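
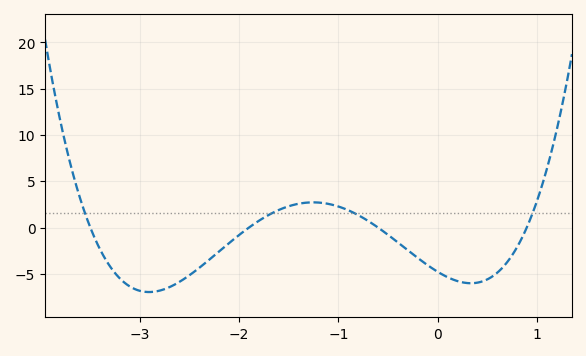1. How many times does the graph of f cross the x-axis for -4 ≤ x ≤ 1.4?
4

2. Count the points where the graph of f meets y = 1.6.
4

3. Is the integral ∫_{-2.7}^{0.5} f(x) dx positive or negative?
negative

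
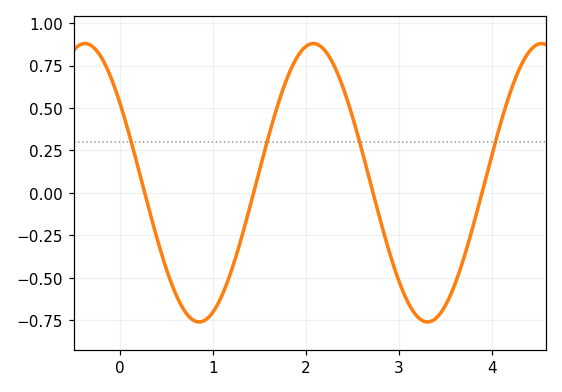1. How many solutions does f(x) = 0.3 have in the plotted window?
4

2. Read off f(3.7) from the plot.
-0.378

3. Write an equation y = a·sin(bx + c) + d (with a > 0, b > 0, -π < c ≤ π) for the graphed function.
y = 0.82sin(2.56x + 2.53) + 0.06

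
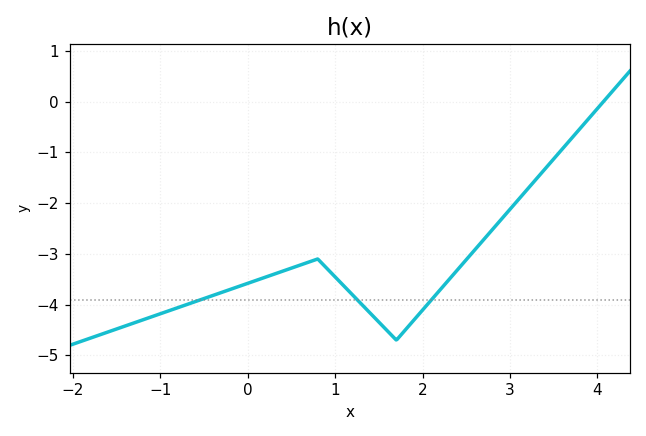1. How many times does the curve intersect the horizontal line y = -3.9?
3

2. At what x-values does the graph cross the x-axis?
4.07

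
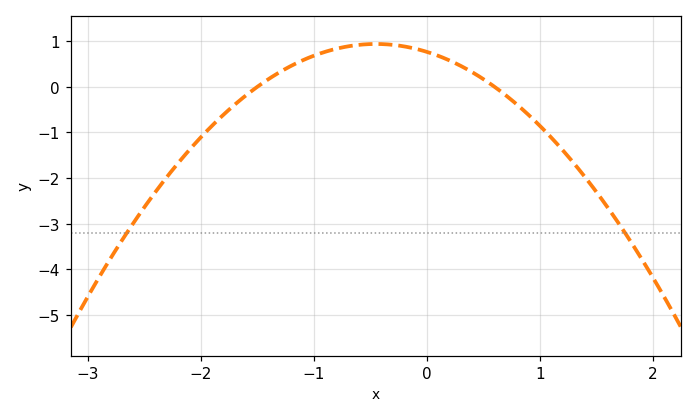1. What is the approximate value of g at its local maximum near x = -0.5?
0.9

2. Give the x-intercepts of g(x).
-1.5, 0.6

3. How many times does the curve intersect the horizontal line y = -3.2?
2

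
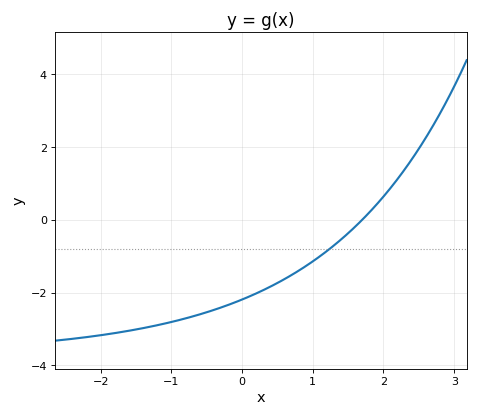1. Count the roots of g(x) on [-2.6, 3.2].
1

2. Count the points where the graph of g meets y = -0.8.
1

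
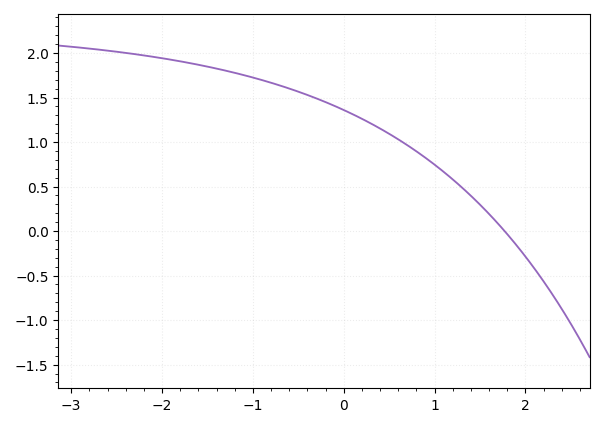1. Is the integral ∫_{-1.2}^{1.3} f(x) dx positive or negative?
positive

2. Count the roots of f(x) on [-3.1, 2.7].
1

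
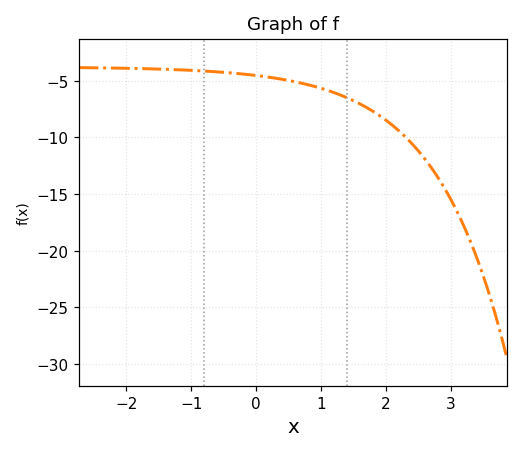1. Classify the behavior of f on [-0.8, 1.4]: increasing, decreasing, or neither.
decreasing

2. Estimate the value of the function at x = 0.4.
-4.88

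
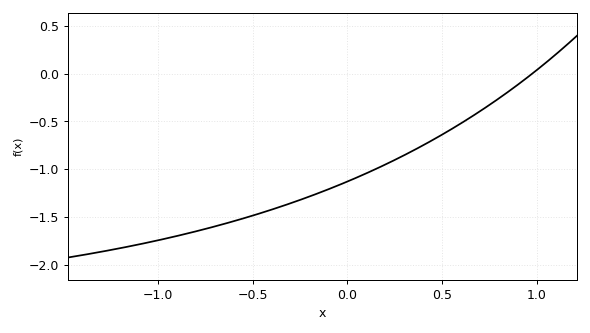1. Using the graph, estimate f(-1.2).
-1.85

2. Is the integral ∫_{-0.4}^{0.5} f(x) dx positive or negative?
negative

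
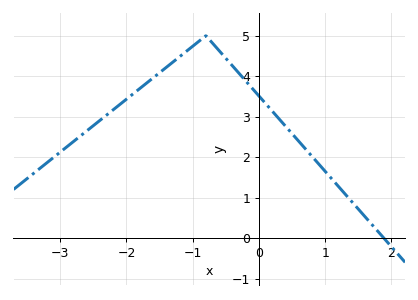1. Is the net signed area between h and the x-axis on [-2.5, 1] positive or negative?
positive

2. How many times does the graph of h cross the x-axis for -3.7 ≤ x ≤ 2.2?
1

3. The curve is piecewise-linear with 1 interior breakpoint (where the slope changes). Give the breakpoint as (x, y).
(-0.8, 5)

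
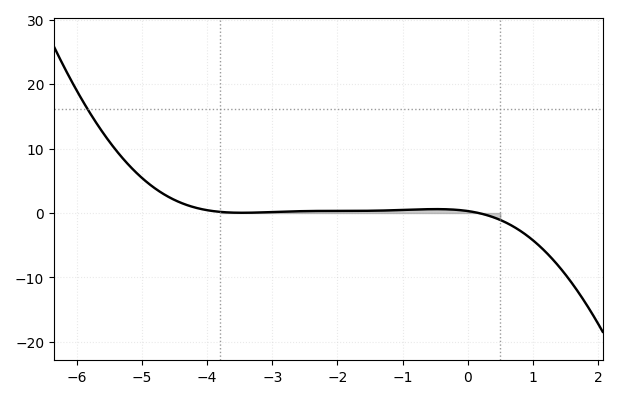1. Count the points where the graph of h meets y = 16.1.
1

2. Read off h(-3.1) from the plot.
0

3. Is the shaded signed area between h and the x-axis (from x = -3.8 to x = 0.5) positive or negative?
positive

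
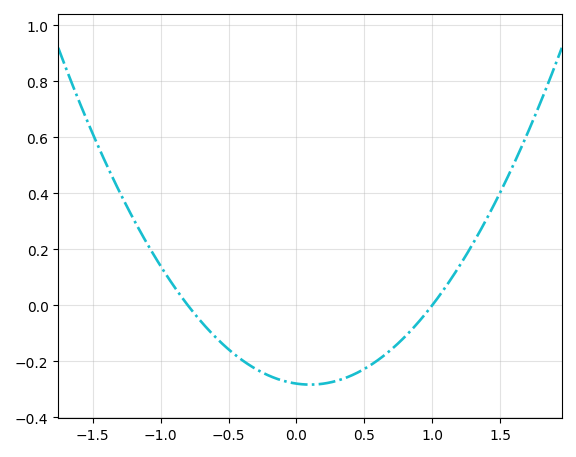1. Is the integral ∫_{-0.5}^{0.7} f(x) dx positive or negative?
negative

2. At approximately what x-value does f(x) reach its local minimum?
0.1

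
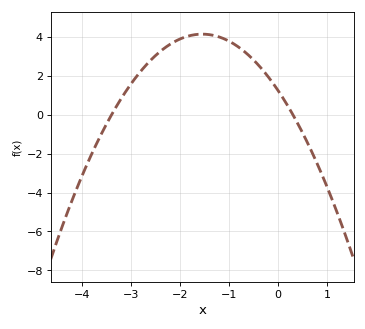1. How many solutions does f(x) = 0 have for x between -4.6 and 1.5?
2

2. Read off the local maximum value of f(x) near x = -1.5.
4.14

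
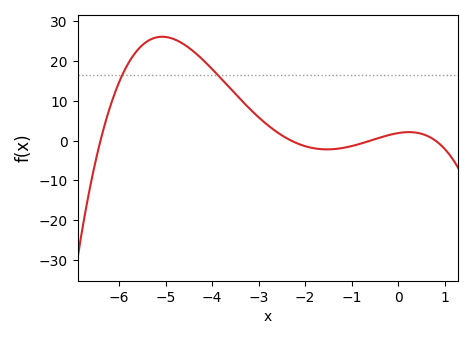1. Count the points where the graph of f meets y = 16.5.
2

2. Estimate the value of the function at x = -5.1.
26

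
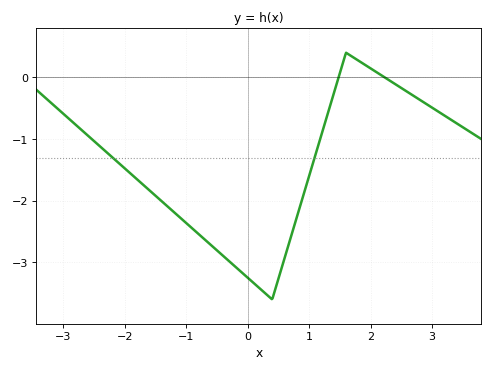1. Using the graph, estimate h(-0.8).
-2.5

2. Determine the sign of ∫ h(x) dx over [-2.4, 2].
negative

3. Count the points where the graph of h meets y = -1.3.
2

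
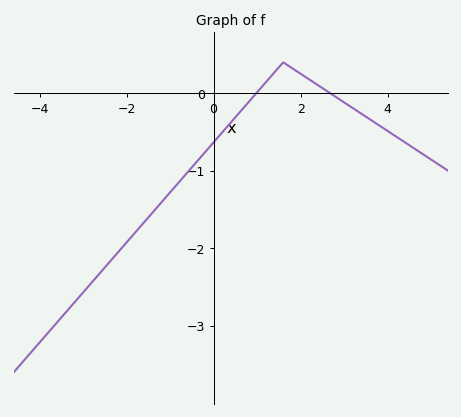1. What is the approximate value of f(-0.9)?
-1.2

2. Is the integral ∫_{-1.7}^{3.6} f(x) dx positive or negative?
negative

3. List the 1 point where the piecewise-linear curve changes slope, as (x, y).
(1.6, 0.4)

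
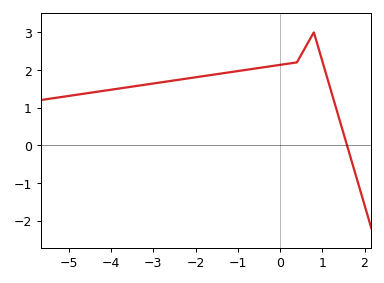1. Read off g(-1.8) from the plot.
1.8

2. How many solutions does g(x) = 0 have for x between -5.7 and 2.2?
1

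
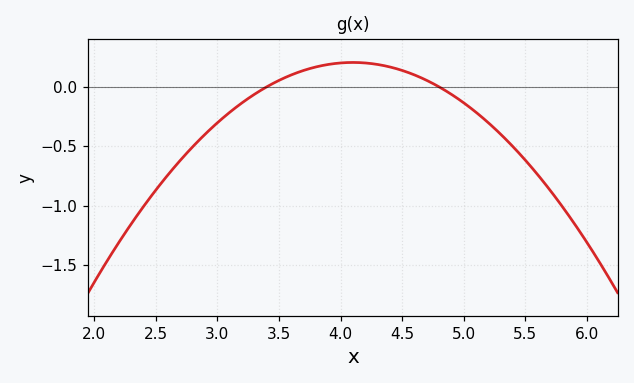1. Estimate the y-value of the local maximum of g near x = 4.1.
0.2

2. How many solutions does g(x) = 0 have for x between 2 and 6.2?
2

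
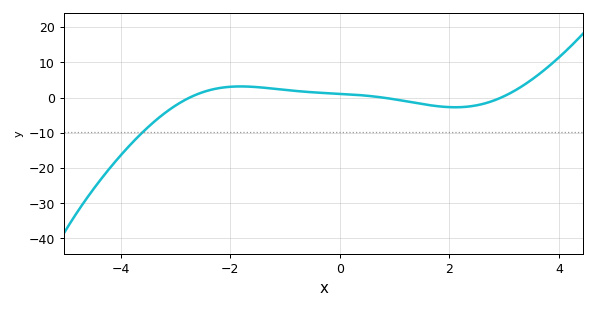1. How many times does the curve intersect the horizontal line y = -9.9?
1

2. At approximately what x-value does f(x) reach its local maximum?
-1.81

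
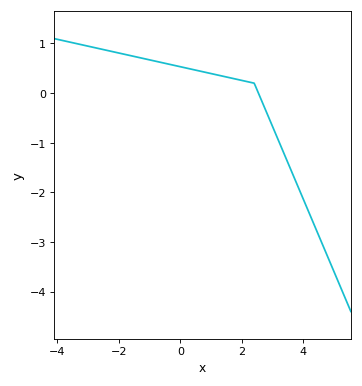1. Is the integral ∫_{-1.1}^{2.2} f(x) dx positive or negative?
positive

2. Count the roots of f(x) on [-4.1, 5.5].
1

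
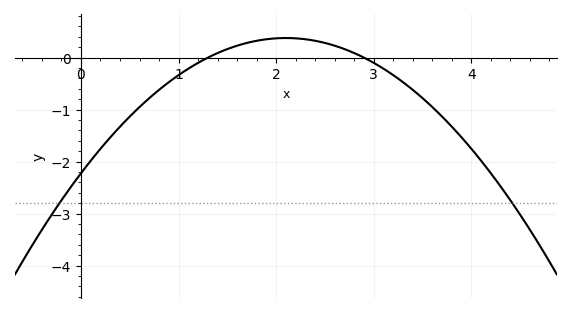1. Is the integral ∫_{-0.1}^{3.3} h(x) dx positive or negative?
negative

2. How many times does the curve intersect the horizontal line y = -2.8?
2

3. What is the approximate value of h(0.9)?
-0.5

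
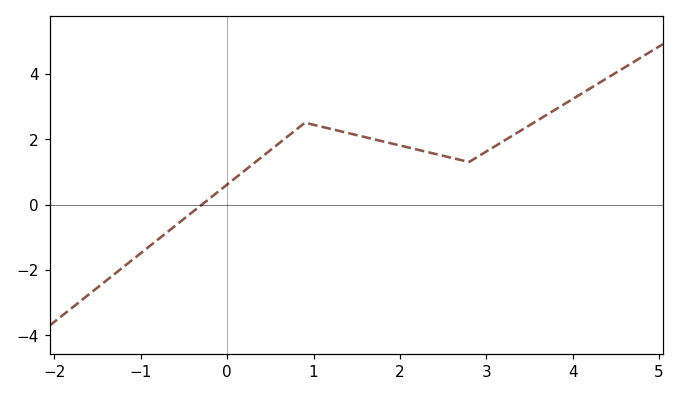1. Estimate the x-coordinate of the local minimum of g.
2.8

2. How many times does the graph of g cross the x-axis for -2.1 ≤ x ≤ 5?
1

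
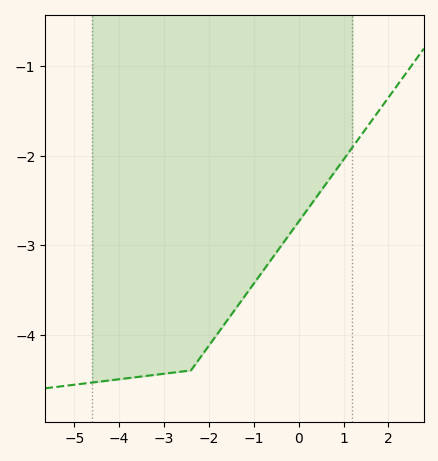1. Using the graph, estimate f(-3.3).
-4.5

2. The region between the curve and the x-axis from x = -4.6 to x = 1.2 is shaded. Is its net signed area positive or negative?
negative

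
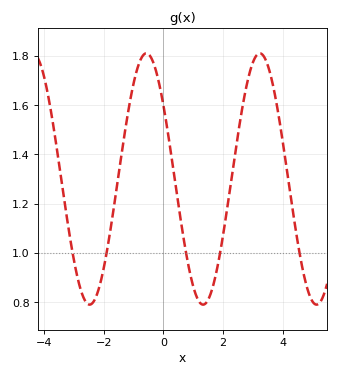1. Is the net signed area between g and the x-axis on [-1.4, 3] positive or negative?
positive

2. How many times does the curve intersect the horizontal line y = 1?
5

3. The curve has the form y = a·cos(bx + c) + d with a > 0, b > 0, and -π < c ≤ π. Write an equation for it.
y = 0.51cos(1.6x + 0.95) + 1.3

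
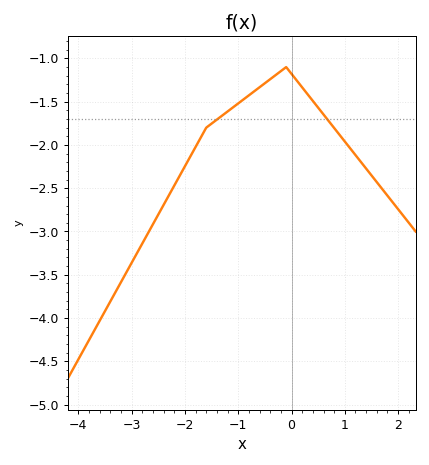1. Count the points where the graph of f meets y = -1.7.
2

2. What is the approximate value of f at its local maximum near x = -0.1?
-1.1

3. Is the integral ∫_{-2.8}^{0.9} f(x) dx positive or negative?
negative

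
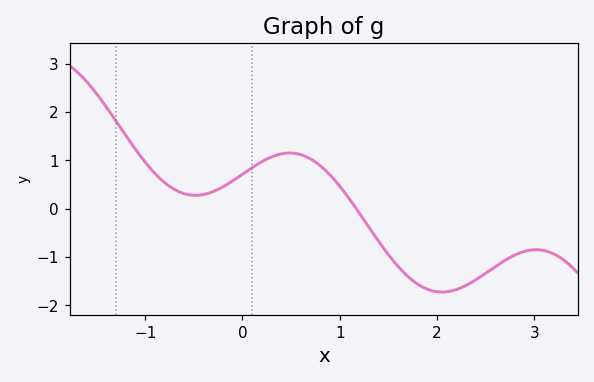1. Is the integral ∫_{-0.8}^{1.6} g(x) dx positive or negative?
positive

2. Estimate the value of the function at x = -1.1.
1.2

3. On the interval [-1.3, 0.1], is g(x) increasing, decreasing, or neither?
neither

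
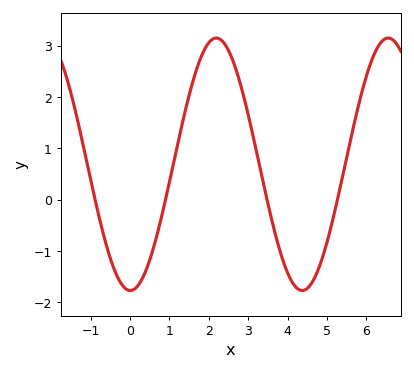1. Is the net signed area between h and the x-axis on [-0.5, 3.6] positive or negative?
positive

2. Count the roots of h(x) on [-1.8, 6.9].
4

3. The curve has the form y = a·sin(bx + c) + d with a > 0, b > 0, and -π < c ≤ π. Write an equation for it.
y = 2.46sin(1.4x - 1.6) + 0.69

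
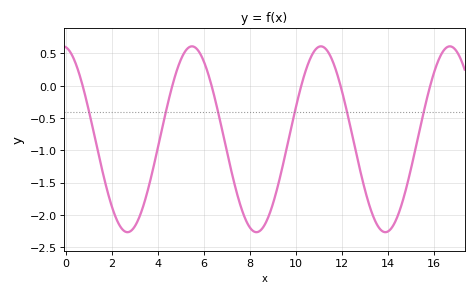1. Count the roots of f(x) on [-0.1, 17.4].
6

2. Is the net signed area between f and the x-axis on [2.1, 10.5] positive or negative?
negative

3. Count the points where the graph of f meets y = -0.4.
6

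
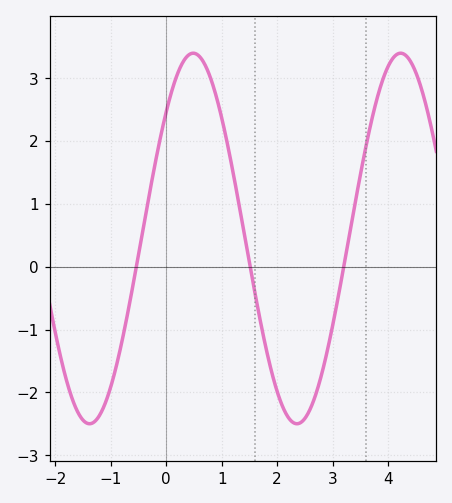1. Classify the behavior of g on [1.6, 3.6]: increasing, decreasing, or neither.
neither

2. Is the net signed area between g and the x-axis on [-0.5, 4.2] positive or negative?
positive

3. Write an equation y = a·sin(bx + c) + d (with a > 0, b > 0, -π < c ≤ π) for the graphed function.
y = 2.95sin(1.68x + 0.752) + 0.45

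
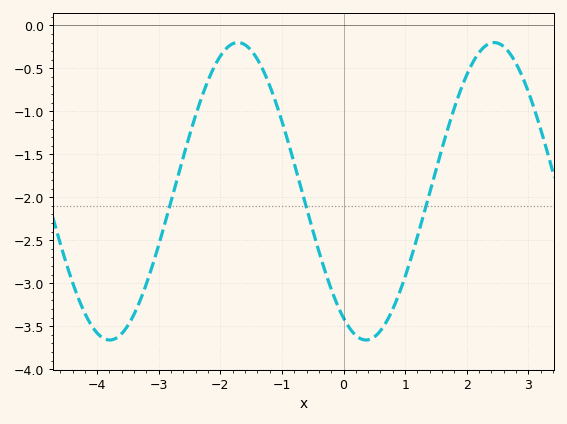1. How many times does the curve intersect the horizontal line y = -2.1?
3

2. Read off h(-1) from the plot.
-1.1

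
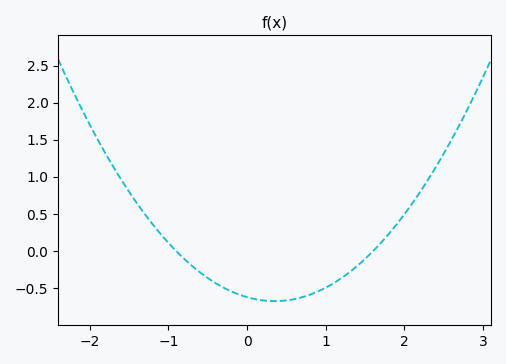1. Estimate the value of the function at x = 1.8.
0.232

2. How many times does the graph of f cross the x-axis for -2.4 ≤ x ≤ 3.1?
2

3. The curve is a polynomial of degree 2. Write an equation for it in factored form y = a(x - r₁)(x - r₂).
y = 0.43(x + 0.9)(x - 1.6)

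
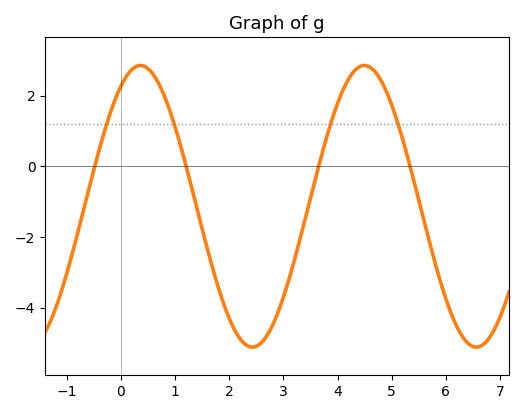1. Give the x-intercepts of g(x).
-0.4, 1.2, 3.6, 5.4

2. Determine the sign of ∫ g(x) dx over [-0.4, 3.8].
negative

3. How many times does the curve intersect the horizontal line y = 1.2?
4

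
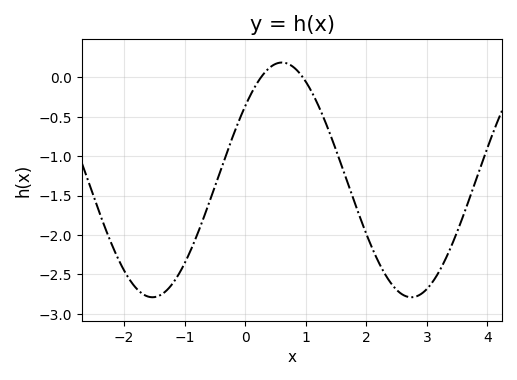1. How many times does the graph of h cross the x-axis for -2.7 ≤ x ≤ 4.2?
2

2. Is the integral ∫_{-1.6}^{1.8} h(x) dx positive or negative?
negative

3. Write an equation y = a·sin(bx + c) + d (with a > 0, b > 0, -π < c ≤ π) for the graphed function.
y = 1.49sin(1.47x + 0.68) - 1.3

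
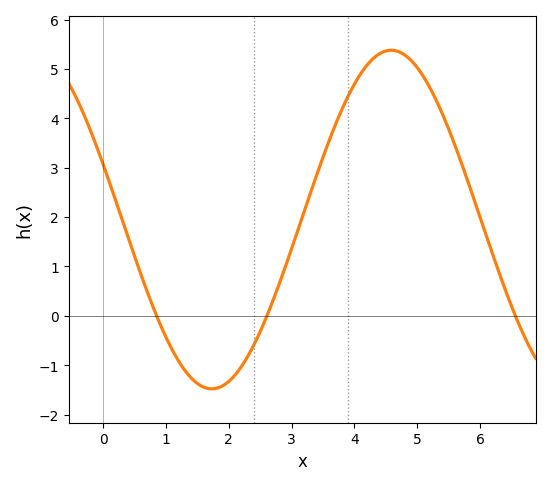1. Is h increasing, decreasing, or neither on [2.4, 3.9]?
increasing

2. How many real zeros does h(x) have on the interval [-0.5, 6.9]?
3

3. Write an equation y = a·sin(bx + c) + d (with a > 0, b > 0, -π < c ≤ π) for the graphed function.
y = 3.43sin(1.1x + 2.81) + 1.95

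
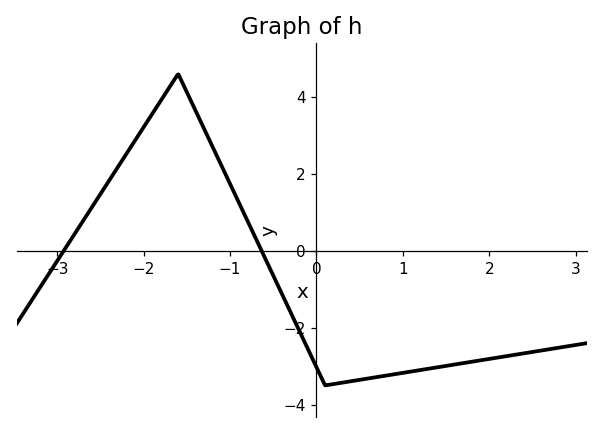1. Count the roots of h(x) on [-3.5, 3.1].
2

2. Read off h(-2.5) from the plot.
1.4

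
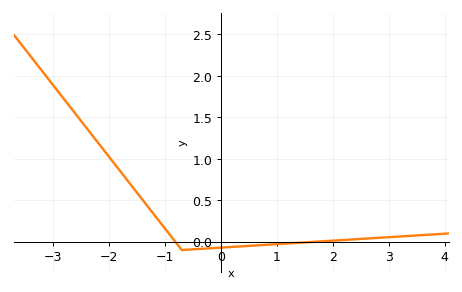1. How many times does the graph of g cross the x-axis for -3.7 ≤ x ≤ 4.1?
2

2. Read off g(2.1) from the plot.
0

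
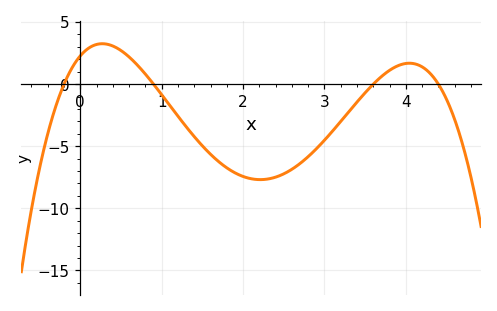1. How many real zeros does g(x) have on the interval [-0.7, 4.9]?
4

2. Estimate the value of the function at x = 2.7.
-6.5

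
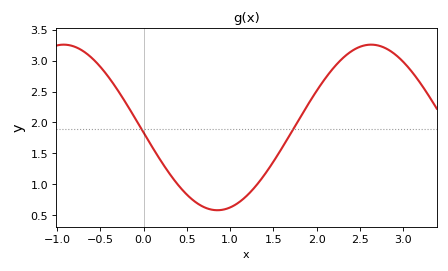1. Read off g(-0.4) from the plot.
2.75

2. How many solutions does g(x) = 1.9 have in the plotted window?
2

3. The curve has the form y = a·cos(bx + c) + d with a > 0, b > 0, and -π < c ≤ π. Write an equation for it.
y = 1.34cos(1.8x + 1.6) + 1.92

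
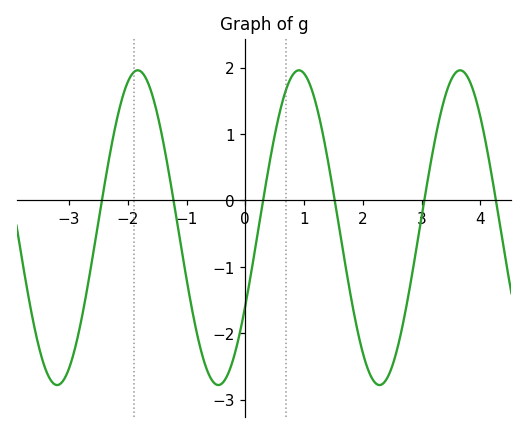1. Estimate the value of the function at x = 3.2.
0.8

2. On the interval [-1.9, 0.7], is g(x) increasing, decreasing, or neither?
neither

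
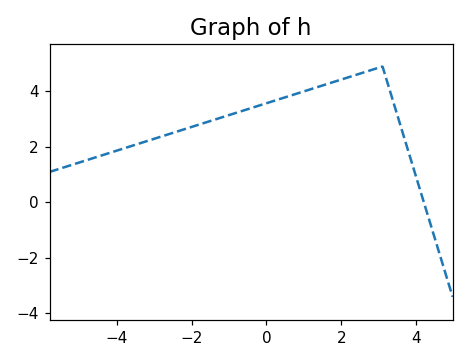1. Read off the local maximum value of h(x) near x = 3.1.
4.9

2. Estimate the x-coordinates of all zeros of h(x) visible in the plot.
4.21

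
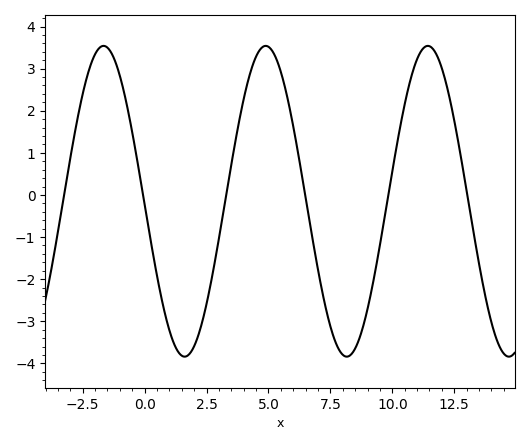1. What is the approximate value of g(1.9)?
-3.7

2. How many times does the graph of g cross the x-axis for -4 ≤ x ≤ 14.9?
6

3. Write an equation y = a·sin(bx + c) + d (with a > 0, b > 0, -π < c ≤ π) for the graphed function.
y = 3.69sin(0.96x - 3.1) - 0.15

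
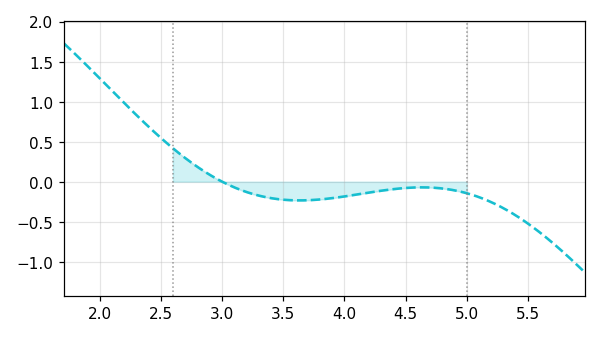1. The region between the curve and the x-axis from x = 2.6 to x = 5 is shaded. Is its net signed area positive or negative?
negative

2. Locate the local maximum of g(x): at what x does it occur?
4.6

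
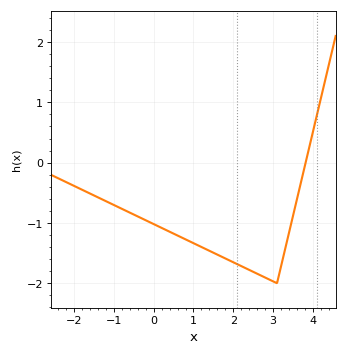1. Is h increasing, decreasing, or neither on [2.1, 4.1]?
neither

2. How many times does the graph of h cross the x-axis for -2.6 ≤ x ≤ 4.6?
1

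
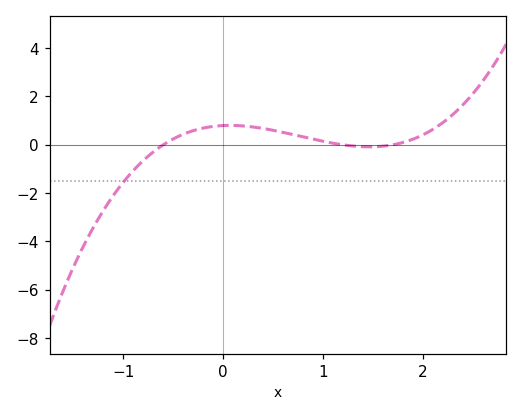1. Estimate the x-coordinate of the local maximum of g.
0.1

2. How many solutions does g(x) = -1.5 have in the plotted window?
1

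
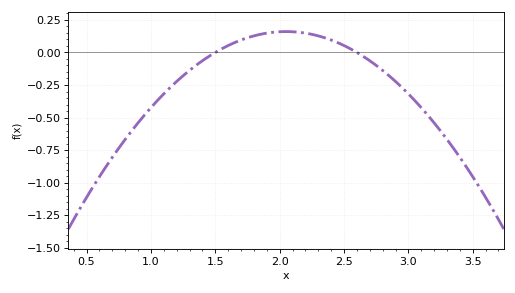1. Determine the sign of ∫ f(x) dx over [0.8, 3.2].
negative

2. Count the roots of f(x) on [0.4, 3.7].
2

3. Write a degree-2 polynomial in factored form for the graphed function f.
y = -0.53(x - 1.5)(x - 2.6)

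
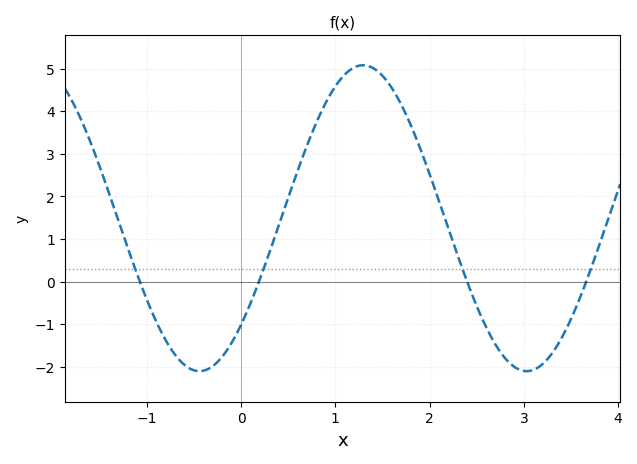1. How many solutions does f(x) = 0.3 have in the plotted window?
4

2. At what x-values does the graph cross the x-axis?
-1.1, 0.2, 2.4, 3.7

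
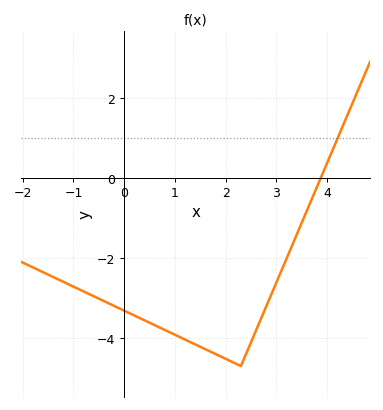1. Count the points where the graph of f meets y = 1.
1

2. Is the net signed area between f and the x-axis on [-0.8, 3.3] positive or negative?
negative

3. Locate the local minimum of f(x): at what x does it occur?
2.3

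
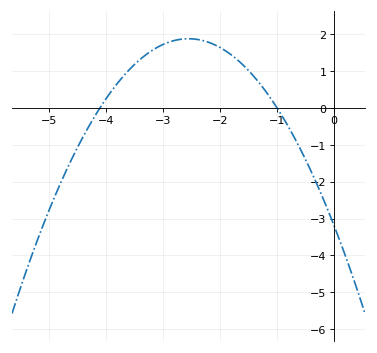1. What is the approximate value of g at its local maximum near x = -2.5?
1.9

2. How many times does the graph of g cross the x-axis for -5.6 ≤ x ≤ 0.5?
2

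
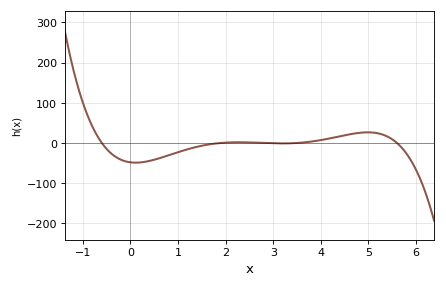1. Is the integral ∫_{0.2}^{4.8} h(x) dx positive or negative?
negative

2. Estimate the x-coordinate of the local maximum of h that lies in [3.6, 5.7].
5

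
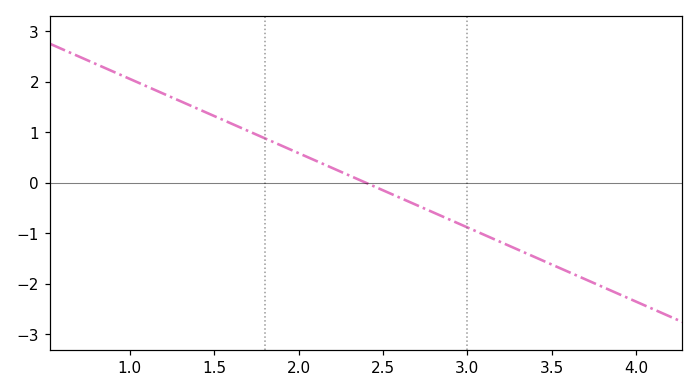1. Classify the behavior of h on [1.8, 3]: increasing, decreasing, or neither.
decreasing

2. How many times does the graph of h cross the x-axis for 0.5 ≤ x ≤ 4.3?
1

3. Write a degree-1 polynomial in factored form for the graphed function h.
y = -1.47(x - 2.4)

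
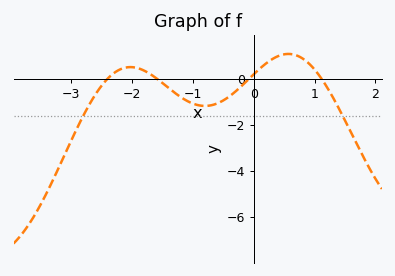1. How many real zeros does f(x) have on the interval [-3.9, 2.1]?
4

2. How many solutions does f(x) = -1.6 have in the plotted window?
2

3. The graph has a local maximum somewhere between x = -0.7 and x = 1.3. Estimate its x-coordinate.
0.57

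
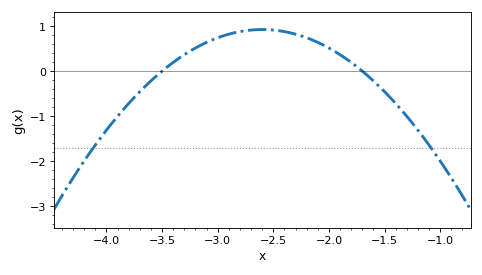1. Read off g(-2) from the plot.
0.5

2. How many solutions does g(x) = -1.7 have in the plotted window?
2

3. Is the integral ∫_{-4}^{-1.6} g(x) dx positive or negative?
positive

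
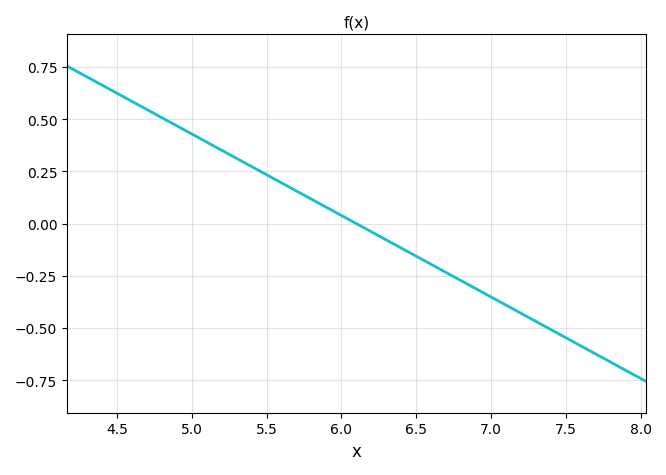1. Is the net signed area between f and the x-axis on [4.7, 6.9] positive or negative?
positive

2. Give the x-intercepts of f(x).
6.1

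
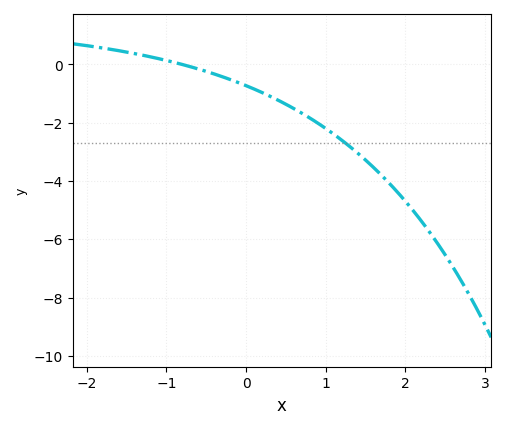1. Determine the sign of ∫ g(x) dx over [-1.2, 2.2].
negative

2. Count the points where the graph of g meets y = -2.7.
1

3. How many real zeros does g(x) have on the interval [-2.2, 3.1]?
1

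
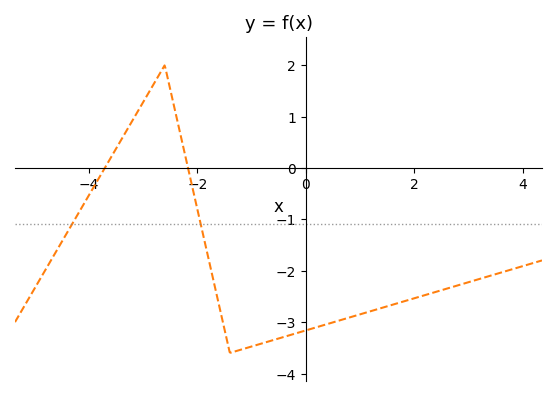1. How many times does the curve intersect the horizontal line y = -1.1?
2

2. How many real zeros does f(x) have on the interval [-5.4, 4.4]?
2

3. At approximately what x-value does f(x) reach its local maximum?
-2.6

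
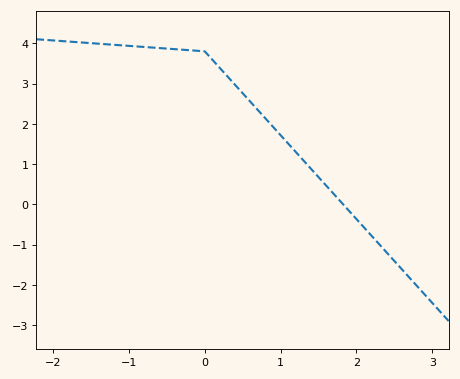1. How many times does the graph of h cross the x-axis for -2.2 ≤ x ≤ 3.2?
1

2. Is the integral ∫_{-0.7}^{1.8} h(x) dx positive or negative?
positive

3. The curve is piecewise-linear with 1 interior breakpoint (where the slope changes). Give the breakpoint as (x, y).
(0, 3.8)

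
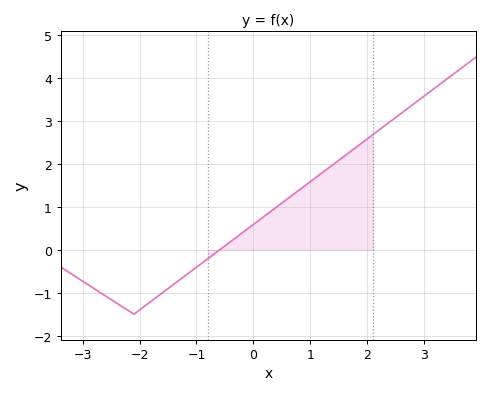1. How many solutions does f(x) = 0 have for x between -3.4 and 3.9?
1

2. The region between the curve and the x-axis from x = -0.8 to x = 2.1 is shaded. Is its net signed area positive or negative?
positive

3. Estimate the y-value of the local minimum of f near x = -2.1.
-1.5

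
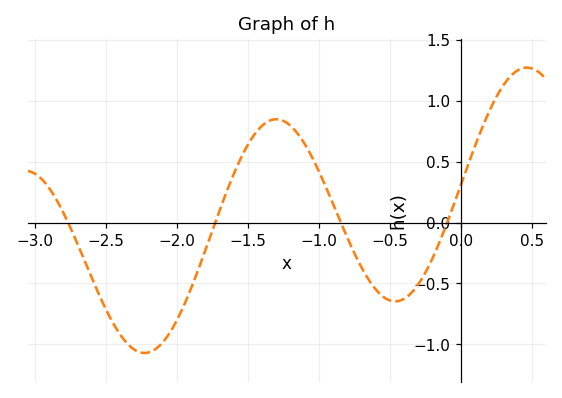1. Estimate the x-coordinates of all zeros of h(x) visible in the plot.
-2.77, -1.73, -0.846, -0.097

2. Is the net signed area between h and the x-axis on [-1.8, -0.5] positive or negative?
positive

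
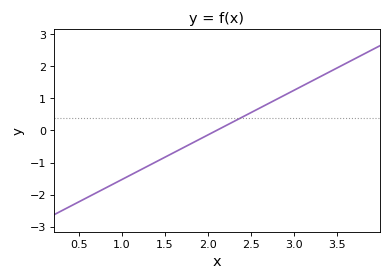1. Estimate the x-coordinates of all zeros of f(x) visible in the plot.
2.1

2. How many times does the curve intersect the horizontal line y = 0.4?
1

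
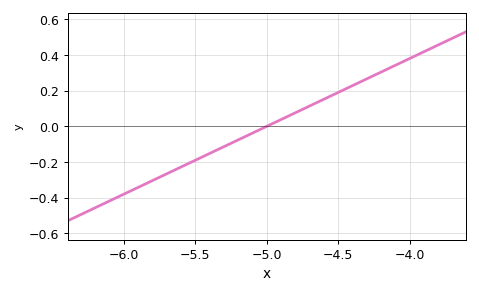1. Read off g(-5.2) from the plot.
-0.076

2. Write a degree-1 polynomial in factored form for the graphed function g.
y = 0.38(x + 5)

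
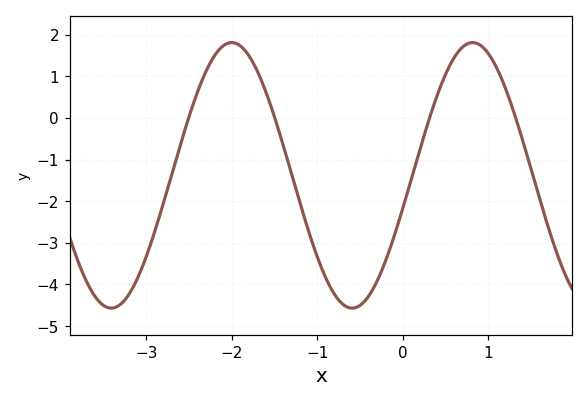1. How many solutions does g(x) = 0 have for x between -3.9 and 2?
4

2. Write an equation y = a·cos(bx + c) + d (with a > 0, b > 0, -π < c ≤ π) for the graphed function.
y = 3.19cos(2.2x - 1.8) - 1.38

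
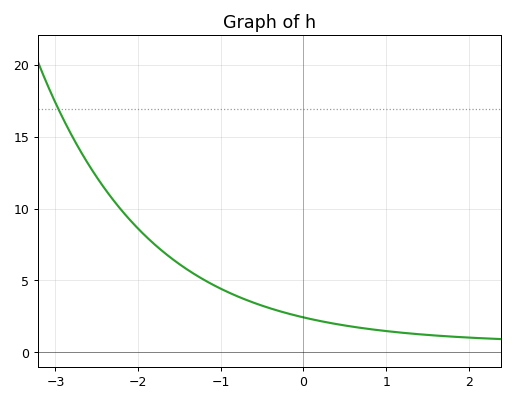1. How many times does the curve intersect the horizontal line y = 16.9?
1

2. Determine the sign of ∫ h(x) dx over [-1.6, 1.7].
positive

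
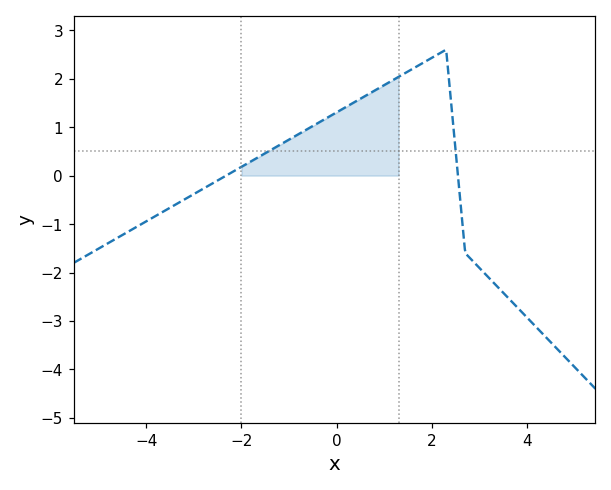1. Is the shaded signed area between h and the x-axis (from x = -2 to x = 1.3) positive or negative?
positive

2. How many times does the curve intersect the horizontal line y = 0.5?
2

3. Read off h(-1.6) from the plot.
0.4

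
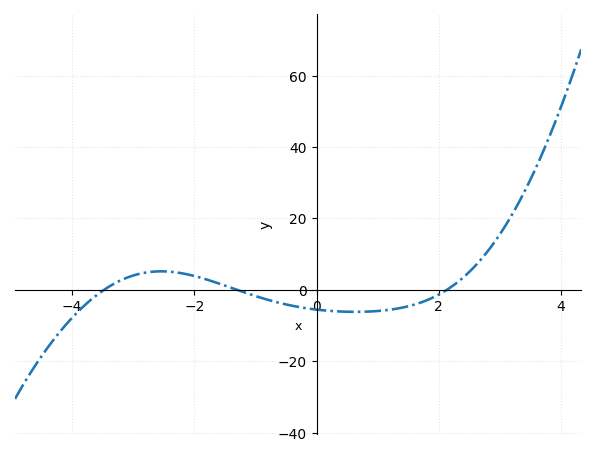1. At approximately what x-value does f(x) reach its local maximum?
-2.54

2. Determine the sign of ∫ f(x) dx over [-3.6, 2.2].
negative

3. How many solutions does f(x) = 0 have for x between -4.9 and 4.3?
3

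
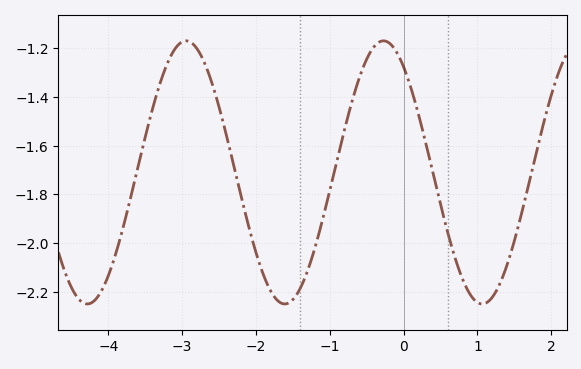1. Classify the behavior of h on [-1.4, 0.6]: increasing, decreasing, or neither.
neither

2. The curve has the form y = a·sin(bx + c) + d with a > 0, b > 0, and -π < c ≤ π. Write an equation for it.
y = 0.54sin(2.4x + 2.2) - 1.71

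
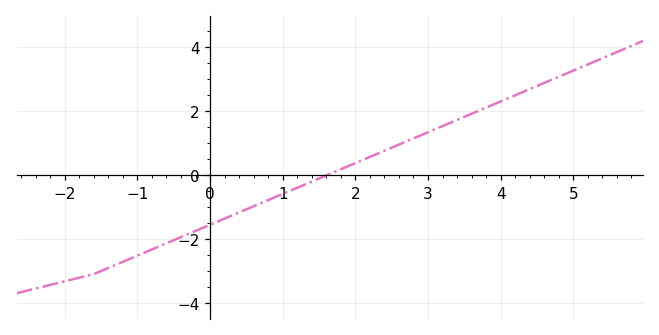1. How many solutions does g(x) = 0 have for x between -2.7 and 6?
1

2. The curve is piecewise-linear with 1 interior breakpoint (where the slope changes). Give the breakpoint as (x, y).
(-1.6, -3.1)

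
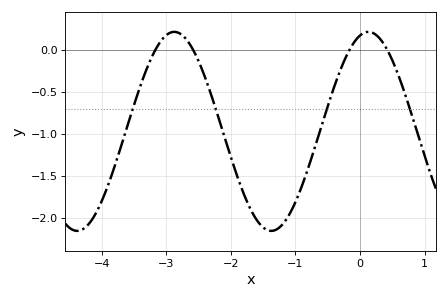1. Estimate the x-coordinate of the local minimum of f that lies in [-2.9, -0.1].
-1.37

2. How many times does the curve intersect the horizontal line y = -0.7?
4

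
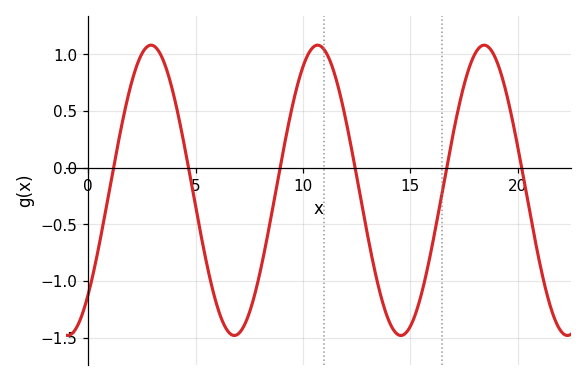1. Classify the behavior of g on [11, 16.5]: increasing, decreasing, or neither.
neither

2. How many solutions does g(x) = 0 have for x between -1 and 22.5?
6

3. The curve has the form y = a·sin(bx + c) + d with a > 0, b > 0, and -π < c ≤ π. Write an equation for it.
y = 1.28sin(0.81x - 0.8) - 0.2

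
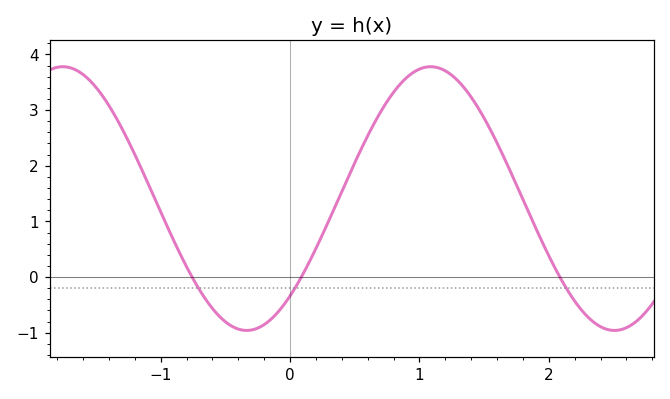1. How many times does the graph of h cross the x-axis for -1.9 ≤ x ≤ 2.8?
3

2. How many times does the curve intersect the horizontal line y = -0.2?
3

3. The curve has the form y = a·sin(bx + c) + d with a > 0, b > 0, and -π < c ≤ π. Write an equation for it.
y = 2.37sin(2.2x - 0.83) + 1.41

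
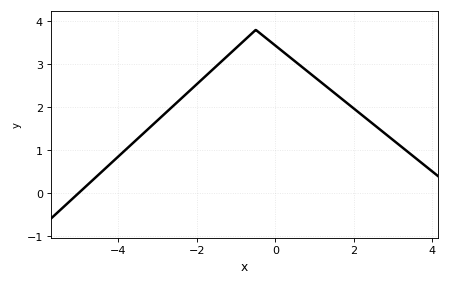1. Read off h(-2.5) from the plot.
2.1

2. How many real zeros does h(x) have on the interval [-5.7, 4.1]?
1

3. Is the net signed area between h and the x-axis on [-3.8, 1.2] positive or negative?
positive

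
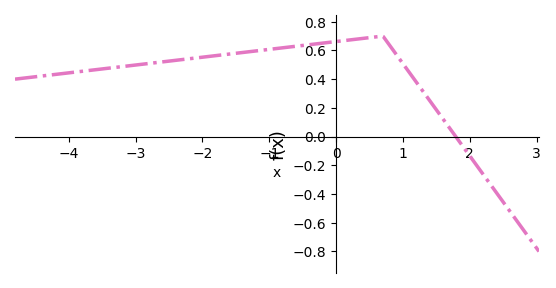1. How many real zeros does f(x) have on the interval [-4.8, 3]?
1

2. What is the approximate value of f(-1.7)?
0.56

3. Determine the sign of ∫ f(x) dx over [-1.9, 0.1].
positive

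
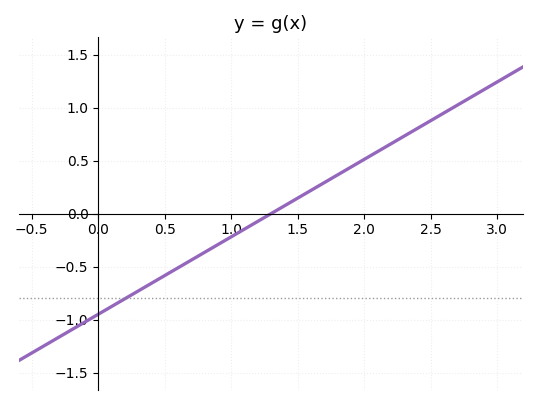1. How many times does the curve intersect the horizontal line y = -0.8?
1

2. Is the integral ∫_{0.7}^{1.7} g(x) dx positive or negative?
negative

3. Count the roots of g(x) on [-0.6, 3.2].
1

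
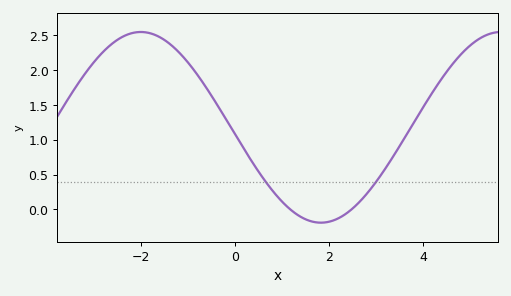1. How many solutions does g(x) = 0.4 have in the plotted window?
2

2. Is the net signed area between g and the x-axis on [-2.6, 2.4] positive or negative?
positive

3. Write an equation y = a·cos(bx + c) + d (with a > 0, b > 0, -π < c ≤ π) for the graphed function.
y = 1.37cos(0.82x + 1.64) + 1.18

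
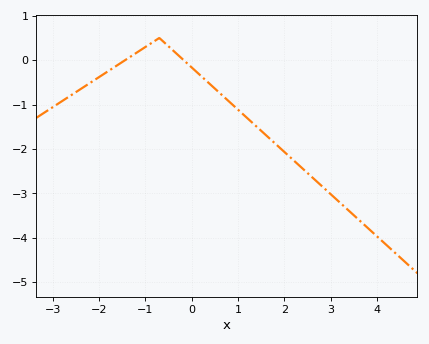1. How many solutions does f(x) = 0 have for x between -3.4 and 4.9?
2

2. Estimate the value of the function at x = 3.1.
-3.1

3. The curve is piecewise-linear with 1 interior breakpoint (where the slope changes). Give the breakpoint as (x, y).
(-0.7, 0.5)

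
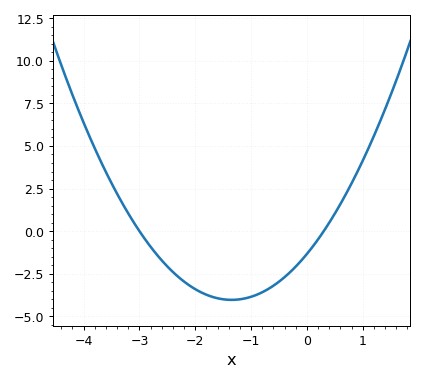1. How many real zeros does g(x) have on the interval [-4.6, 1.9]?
2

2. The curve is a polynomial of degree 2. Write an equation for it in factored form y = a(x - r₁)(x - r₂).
y = 1.48(x + 3)(x - 0.3)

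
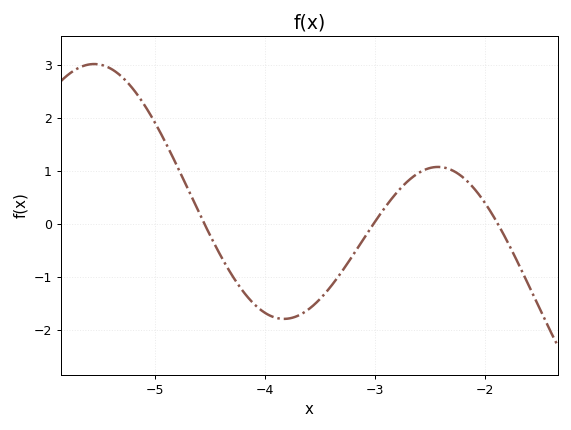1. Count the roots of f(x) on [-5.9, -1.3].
3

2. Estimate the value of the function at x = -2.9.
0.3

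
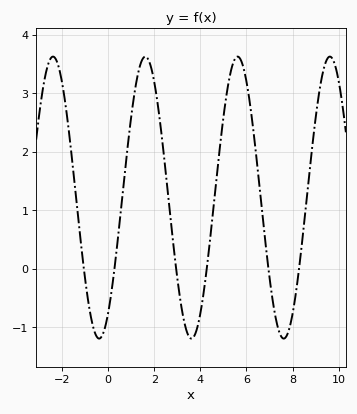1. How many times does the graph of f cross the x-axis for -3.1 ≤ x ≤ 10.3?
6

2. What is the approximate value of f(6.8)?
0.5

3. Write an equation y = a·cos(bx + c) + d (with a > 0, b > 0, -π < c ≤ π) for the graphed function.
y = 2.41cos(1.6x - 2.5) + 1.22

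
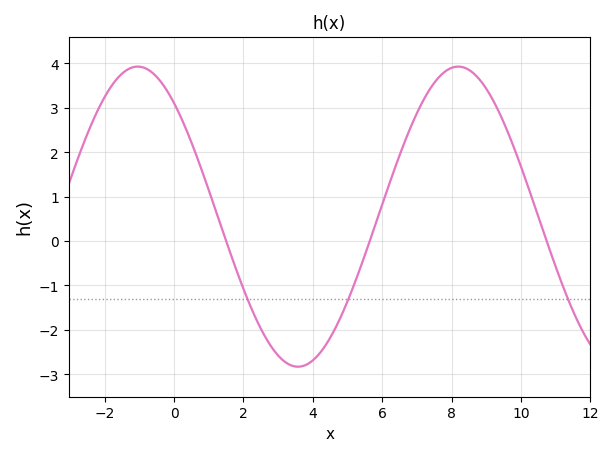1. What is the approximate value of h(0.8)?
1.6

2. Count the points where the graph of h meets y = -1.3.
3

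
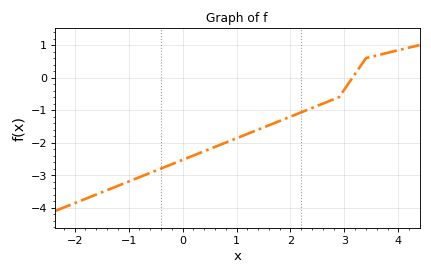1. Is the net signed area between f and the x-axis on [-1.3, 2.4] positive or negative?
negative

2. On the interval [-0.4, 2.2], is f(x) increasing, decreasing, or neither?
increasing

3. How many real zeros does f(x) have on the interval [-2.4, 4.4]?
1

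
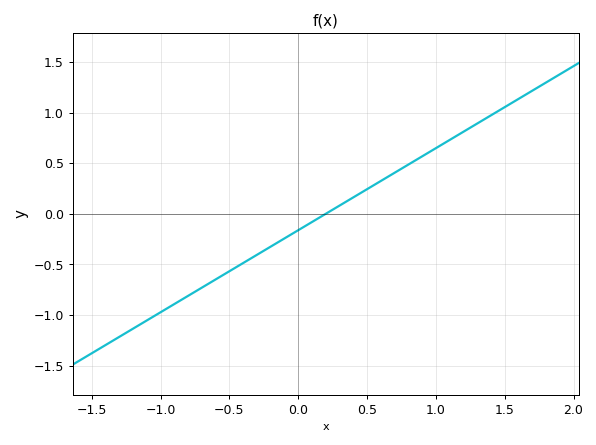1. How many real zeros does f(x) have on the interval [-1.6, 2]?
1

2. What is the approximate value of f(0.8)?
0.5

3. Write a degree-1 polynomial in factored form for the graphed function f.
y = 0.81(x - 0.2)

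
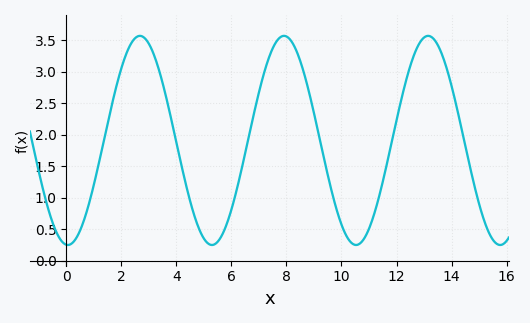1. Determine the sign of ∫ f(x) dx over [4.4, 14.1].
positive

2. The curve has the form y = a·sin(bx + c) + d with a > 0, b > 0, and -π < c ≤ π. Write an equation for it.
y = 1.66sin(1.2x - 1.64) + 1.91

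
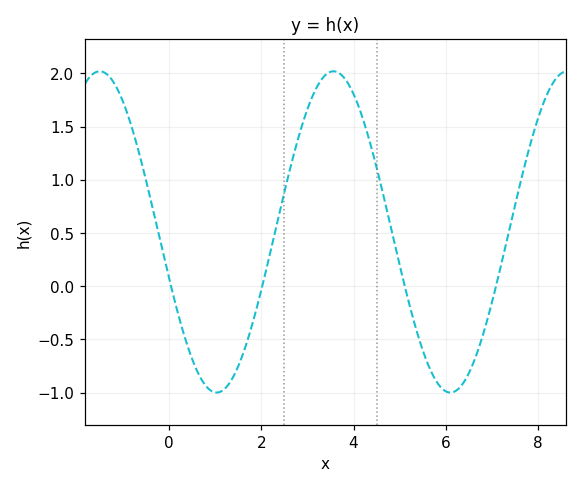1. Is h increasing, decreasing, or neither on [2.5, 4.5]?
neither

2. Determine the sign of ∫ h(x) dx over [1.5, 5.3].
positive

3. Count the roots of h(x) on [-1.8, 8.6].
4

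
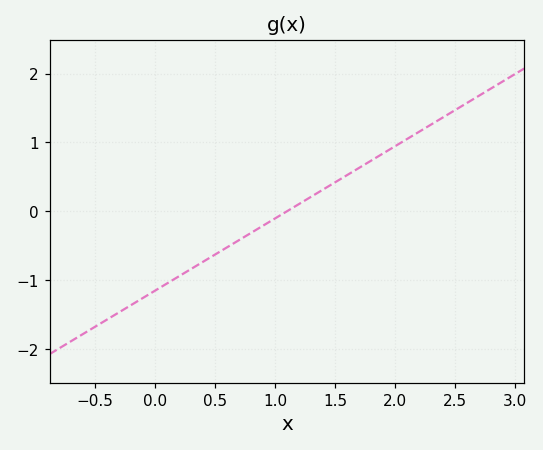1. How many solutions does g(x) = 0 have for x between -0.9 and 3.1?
1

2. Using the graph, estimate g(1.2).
0.1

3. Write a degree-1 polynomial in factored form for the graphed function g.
y = 1.05(x - 1.1)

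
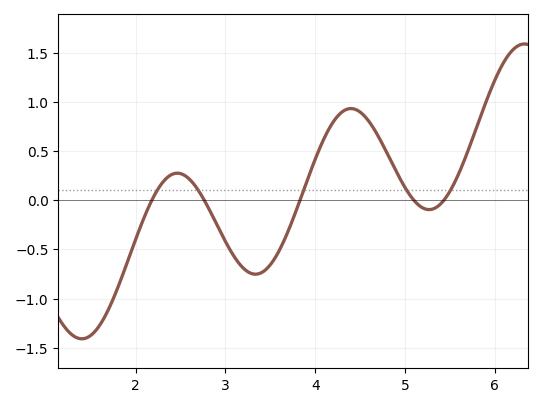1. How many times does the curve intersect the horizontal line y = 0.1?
5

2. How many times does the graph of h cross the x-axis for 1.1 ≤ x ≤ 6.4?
5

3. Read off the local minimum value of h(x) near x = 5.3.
-0.1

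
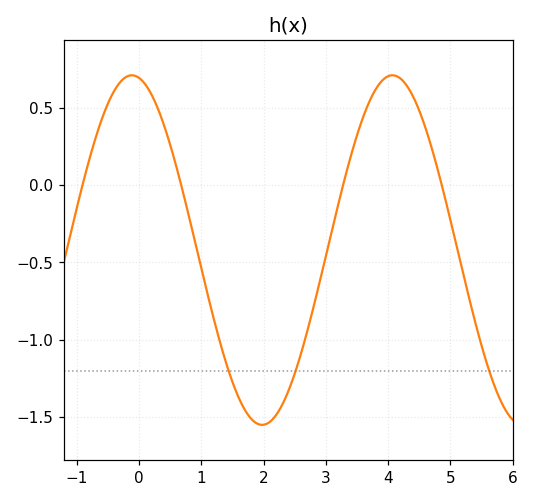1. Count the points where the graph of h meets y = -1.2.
3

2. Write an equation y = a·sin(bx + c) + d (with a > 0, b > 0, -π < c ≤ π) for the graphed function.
y = 1.13sin(1.5x + 1.75) - 0.42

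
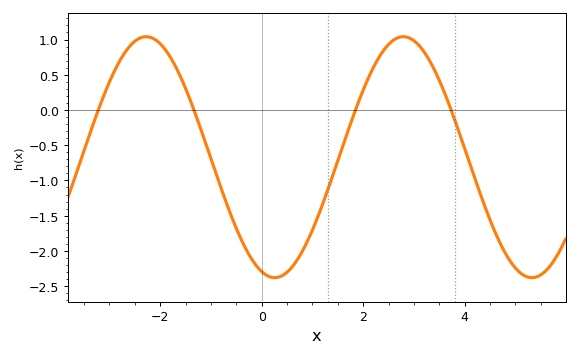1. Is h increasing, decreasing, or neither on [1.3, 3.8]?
neither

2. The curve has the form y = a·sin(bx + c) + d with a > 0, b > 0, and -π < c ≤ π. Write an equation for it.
y = 1.71sin(1.24x - 1.89) - 0.67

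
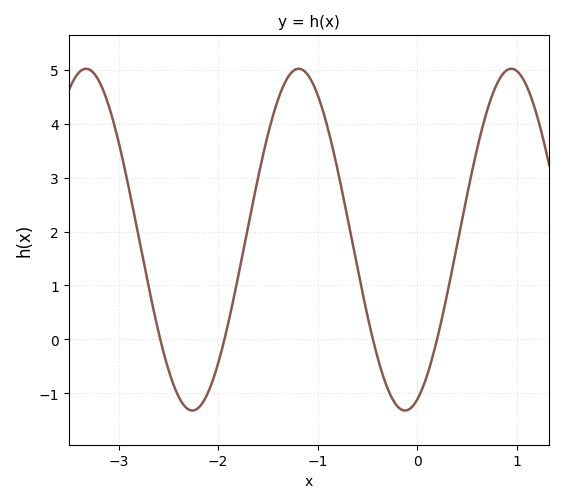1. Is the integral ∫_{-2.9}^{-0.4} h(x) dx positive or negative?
positive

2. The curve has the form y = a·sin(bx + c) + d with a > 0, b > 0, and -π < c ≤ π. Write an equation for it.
y = 3.17sin(2.94x - 1.21) + 1.85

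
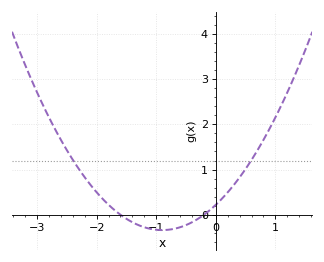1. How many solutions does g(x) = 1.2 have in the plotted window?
2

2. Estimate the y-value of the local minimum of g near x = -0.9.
-0.338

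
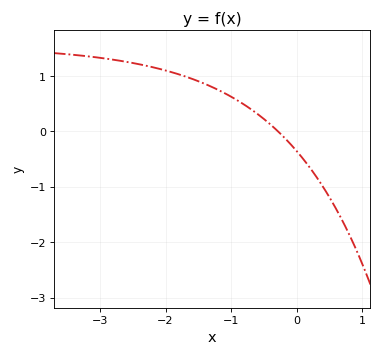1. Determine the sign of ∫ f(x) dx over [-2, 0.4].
positive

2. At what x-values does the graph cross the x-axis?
-0.3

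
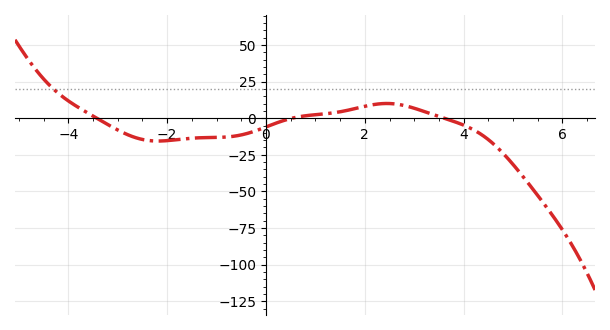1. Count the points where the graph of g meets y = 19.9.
1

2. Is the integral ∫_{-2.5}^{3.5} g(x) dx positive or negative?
negative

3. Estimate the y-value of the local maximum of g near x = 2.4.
10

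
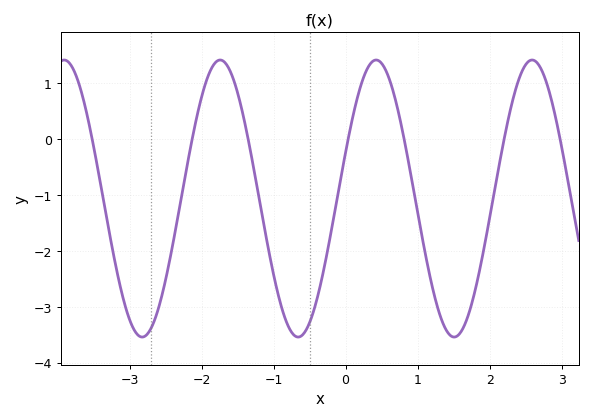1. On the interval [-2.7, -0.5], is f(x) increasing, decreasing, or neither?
neither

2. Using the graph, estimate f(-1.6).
1.2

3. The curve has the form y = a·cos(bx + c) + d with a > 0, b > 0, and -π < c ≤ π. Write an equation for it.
y = 2.48cos(2.9x - 1.2) - 1.06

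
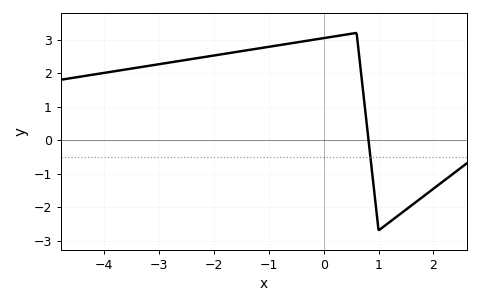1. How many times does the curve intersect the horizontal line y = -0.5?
1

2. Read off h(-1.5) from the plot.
2.65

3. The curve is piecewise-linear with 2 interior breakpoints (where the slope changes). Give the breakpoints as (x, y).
(0.6, 3.2); (1, -2.7)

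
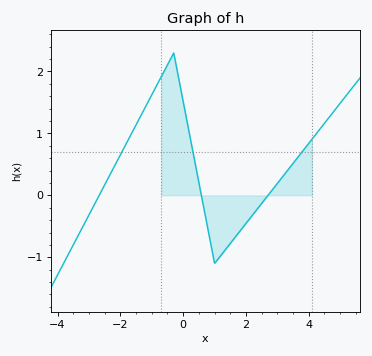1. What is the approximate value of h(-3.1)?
-0.414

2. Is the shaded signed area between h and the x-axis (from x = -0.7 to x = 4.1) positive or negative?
positive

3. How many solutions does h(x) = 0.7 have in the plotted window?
3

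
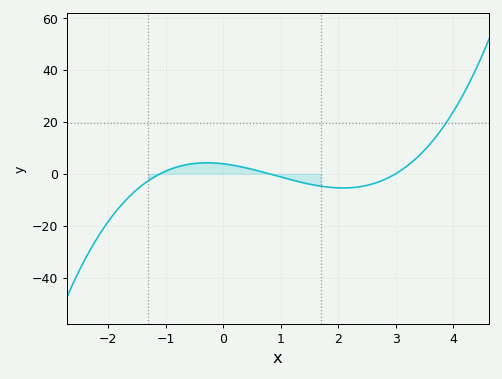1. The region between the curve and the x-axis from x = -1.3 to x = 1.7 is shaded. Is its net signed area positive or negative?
positive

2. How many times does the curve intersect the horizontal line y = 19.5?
1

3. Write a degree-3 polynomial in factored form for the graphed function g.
y = 1.46(x + 1.1)(x - 0.8)(x - 3)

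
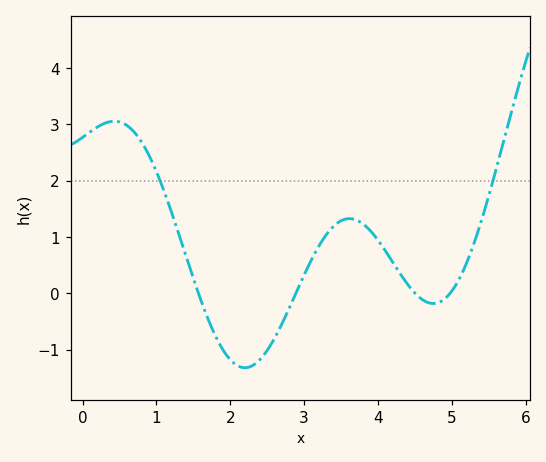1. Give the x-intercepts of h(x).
1.57, 2.89, 4.5, 4.98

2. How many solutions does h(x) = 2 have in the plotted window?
2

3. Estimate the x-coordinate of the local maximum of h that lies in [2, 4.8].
3.61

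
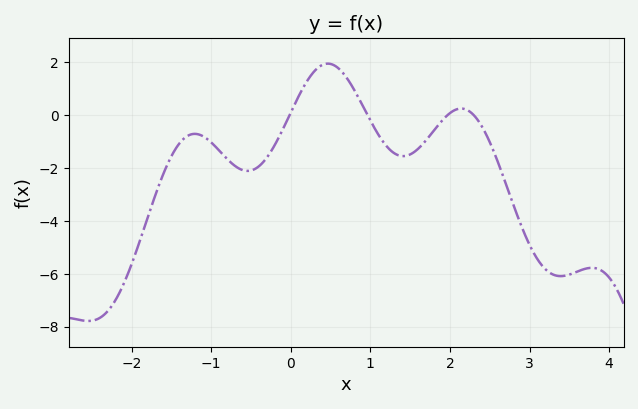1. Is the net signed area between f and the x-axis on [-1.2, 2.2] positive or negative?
negative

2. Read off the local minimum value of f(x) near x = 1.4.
-1.6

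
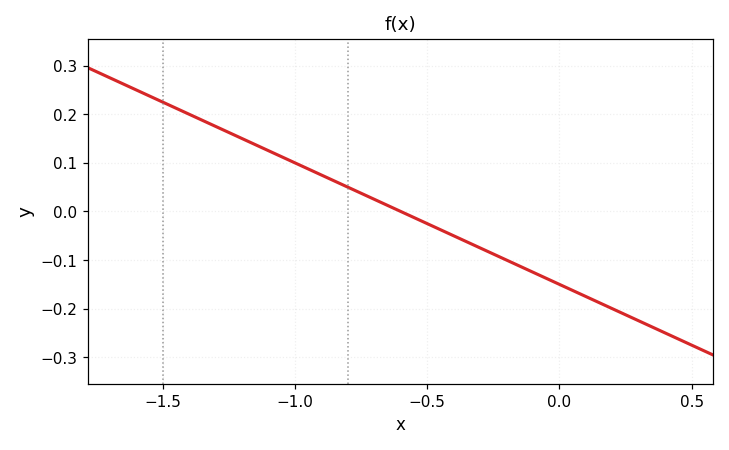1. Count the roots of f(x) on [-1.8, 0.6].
1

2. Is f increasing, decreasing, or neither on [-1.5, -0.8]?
decreasing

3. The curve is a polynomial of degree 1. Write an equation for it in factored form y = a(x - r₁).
y = -0.25(x + 0.6)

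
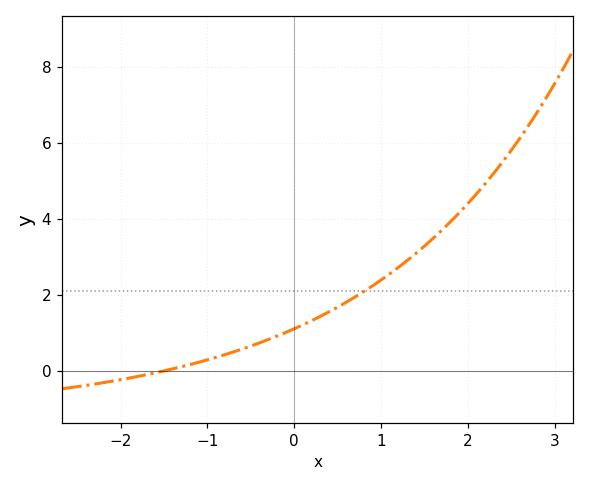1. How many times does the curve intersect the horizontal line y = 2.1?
1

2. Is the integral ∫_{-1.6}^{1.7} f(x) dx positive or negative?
positive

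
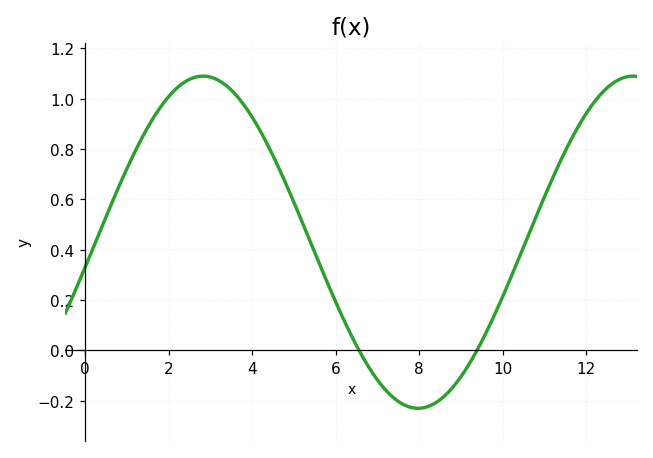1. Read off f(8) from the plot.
-0.22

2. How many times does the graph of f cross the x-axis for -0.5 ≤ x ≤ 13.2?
2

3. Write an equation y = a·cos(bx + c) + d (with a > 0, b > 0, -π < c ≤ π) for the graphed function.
y = 0.66cos(0.61x - 1.7) + 0.43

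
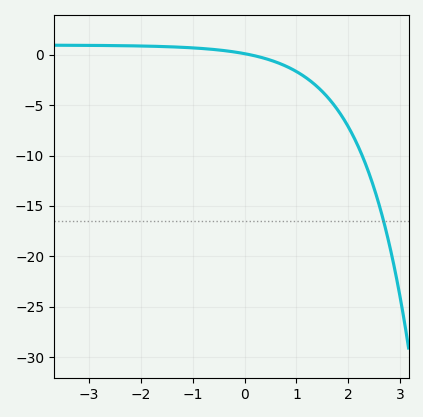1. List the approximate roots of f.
0.117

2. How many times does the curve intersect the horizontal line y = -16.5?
1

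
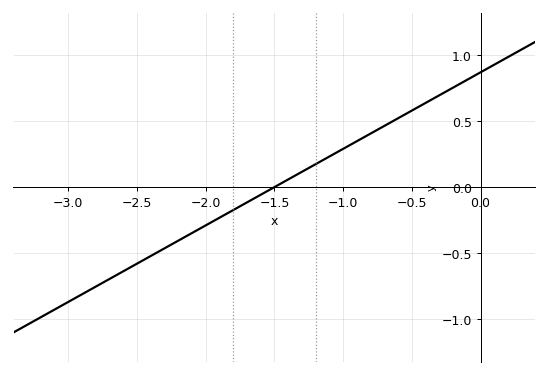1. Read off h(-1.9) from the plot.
-0.25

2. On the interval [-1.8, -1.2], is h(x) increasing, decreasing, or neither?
increasing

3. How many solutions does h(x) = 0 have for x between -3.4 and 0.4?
1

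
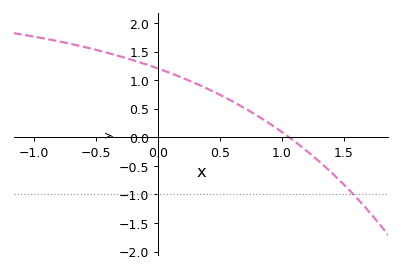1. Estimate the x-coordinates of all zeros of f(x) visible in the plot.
1.06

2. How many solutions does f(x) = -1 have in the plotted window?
1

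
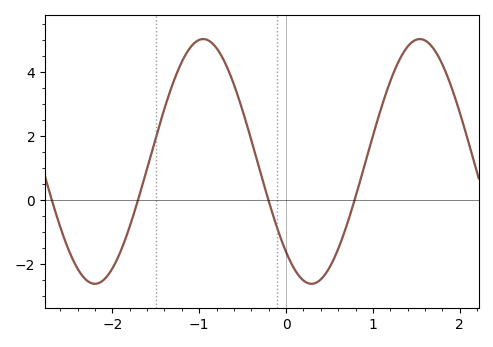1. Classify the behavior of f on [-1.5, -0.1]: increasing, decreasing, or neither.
neither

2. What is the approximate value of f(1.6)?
5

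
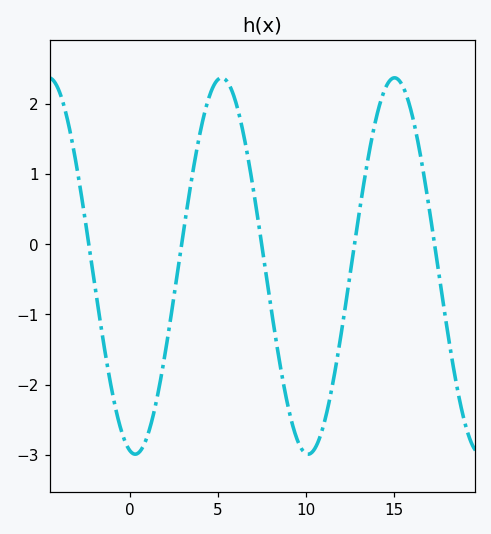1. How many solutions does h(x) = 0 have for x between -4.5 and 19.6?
5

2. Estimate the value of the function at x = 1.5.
-2.26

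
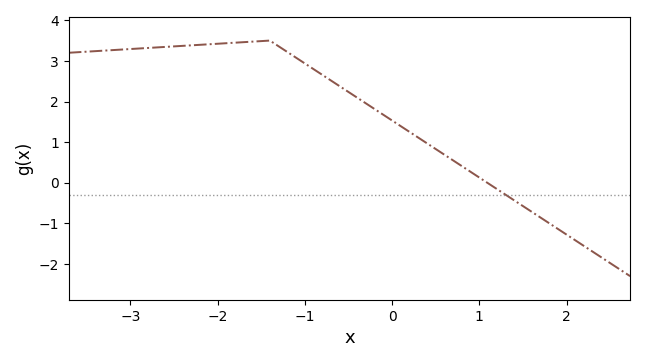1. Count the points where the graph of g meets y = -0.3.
1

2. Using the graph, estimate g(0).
1.53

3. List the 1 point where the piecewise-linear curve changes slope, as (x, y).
(-1.4, 3.5)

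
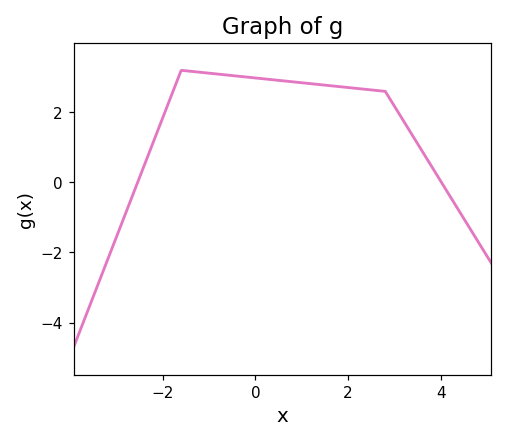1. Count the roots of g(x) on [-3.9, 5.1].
2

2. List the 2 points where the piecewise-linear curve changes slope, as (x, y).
(-1.6, 3.2); (2.8, 2.6)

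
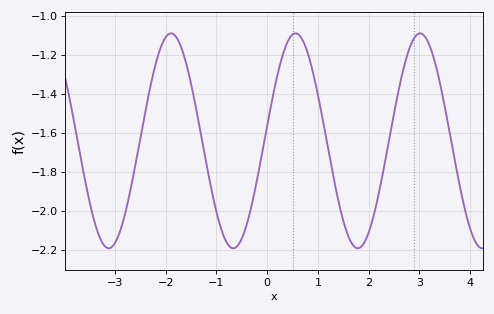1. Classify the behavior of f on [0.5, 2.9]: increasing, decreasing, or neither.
neither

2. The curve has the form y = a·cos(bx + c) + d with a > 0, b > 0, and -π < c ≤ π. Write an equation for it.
y = 0.55cos(2.56x - 1.43) - 1.64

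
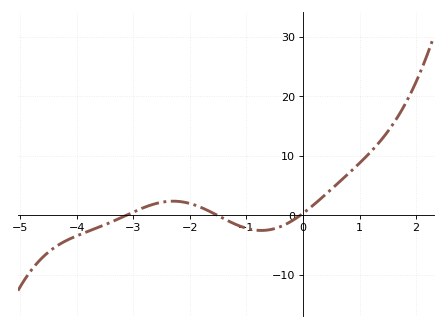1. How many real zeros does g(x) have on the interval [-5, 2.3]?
3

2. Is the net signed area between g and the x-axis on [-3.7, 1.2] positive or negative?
positive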